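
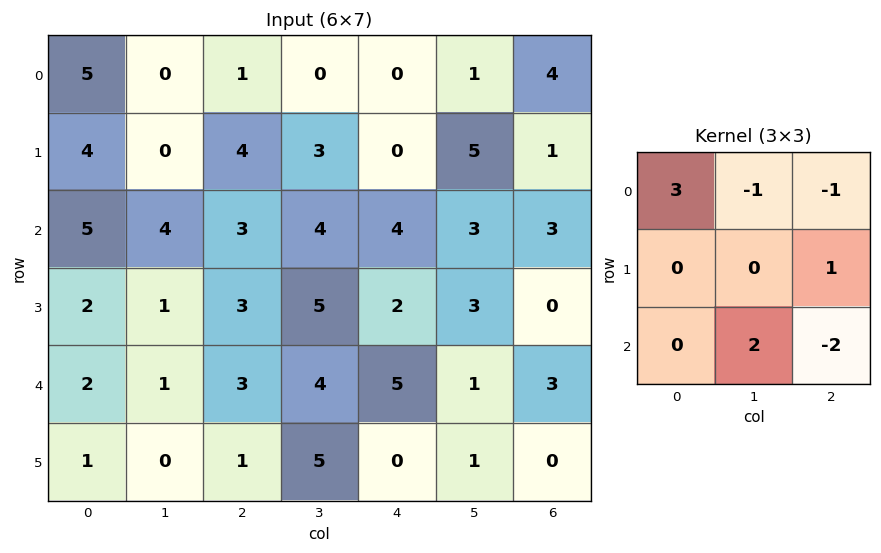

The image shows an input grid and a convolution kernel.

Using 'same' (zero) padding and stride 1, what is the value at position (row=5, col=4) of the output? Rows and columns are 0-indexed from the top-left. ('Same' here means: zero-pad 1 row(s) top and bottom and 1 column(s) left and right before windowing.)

7

The receptive field on the zero-padded input at this output position is [4 5 1 / 5 0 1 / 0 0 0]. Elementwise product with the kernel and sum: 4·3 + 5·-1 + 1·-1 + 1·1 + 0·2 + 0·-2.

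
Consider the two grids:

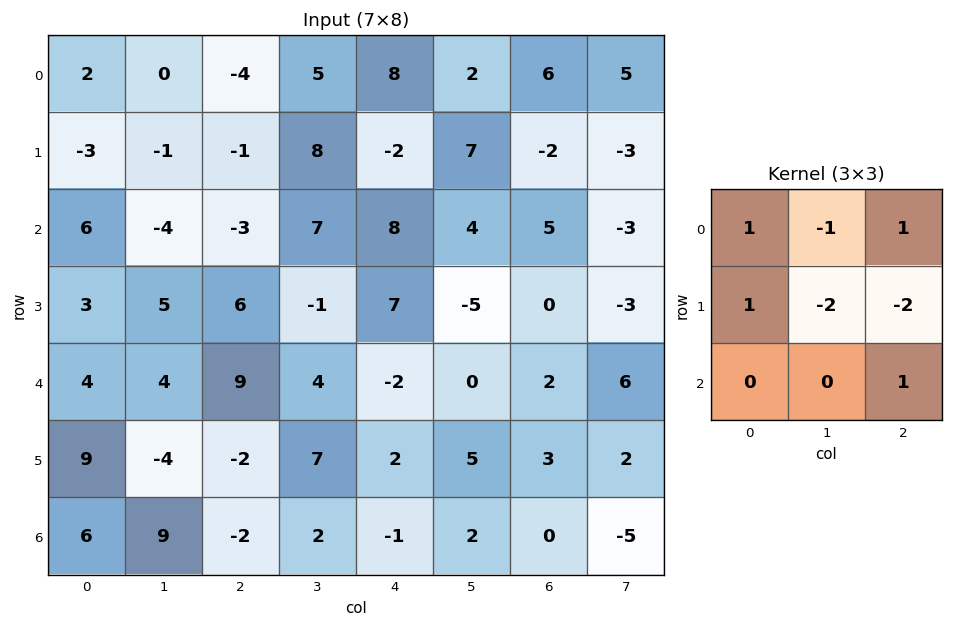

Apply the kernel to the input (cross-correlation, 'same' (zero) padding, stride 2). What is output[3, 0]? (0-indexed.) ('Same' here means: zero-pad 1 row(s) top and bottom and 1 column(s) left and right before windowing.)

The receptive field on the zero-padded input at this output position is [0 9 -4 / 0 6 9 / 0 0 0]. Elementwise product with the kernel and sum: 0·1 + 9·-1 + -4·1 + 0·1 + 6·-2 + 9·-2 + 0·1.

-43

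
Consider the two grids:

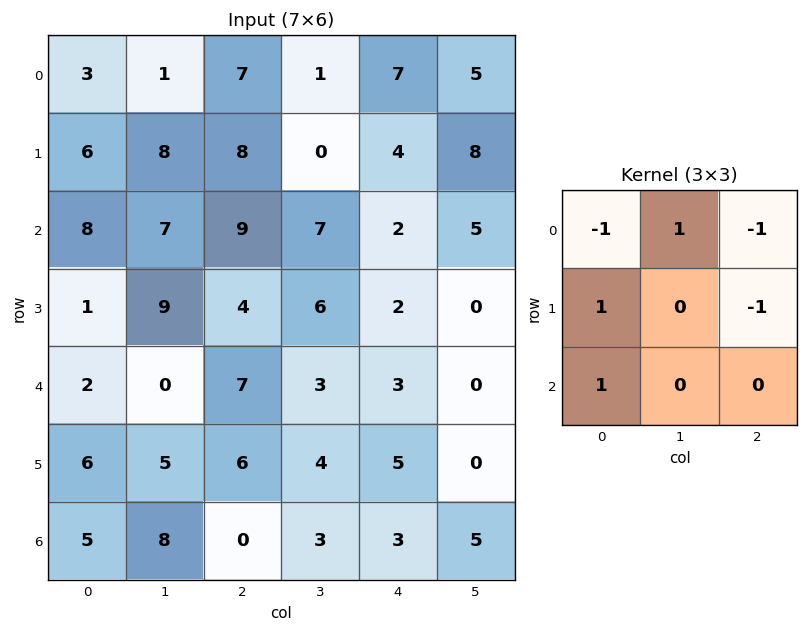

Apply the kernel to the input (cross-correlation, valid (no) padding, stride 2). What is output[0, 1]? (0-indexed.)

0

The receptive field on the input at this output position is [7 1 7 / 8 0 4 / 9 7 2]. Elementwise product with the kernel and sum: 7·-1 + 1·1 + 7·-1 + 8·1 + 4·-1 + 9·1.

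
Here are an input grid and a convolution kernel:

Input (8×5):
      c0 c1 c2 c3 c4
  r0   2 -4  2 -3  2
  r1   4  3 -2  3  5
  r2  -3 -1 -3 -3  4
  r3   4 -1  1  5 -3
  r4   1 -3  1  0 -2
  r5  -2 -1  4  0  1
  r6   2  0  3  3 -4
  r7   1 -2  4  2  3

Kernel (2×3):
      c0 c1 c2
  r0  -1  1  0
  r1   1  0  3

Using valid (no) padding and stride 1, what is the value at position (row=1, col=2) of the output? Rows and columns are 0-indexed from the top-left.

14

The receptive field on the input at this output position is [-2 3 5 / -3 -3 4]. Elementwise product with the kernel and sum: -2·-1 + 3·1 + -3·1 + 4·3.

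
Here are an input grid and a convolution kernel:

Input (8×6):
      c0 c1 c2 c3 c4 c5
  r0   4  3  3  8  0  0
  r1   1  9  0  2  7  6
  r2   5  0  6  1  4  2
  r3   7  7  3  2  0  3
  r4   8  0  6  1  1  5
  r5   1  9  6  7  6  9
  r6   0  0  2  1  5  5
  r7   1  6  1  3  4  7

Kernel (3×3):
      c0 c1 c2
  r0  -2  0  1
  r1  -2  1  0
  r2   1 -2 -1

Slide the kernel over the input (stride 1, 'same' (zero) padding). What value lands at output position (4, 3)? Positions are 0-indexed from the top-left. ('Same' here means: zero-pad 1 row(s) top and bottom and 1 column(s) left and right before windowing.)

-31

The receptive field on the zero-padded input at this output position is [3 2 0 / 6 1 1 / 6 7 6]. Elementwise product with the kernel and sum: 3·-2 + 0·1 + 6·-2 + 1·1 + 6·1 + 7·-2 + 6·-1.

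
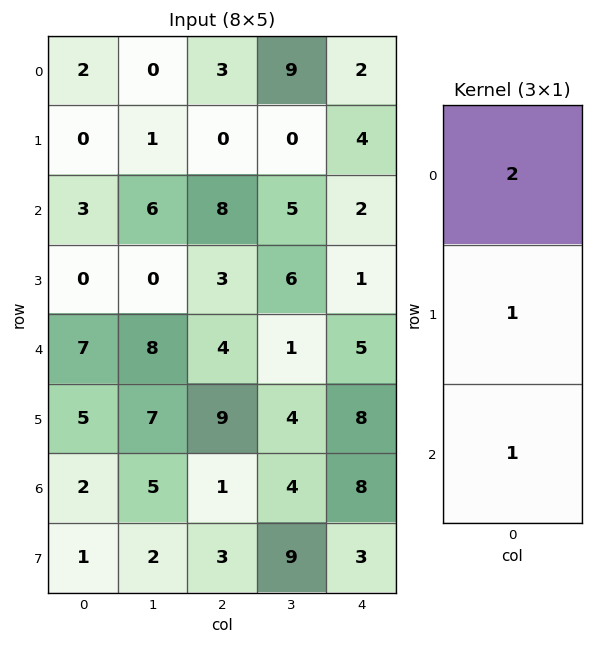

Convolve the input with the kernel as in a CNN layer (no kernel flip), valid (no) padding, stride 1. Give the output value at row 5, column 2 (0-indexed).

22

The receptive field on the input at this output position is [9 / 1 / 3]. Elementwise product with the kernel and sum: 9·2 + 1·1 + 3·1.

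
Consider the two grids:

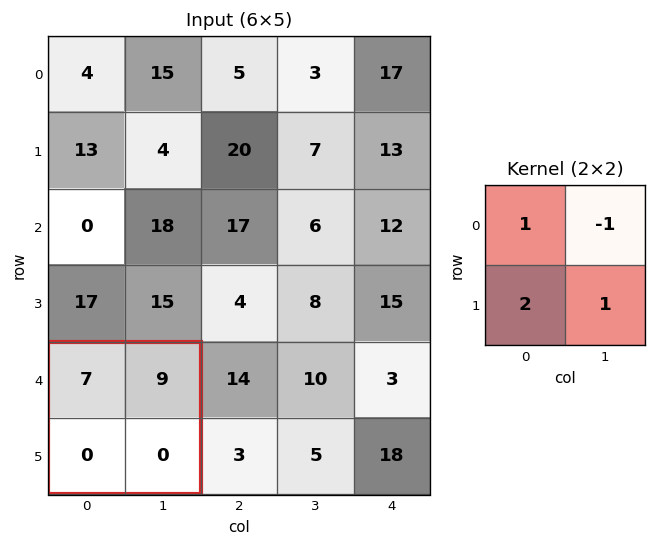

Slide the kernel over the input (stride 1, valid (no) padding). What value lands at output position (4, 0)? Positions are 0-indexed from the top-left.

The receptive field on the input at this output position is [7 9 / 0 0]. Elementwise product with the kernel and sum: 7·1 + 9·-1 + 0·2 + 0·1.

-2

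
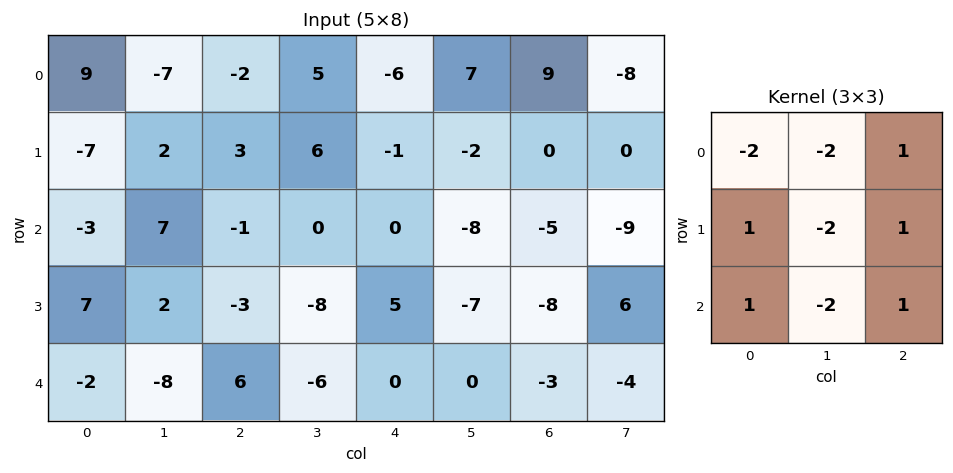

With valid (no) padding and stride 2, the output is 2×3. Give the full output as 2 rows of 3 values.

Output[0,0]: The receptive field on the input at this output position is [9 -7 -2 / -7 2 3 / -3 7 -1]. Elementwise product with the kernel and sum: 9·-2 + -7·-2 + -2·1 + -7·1 + 2·-2 + 3·1 + -3·1 + 7·-2 + -1·1.

-32 -23 21
11 38 19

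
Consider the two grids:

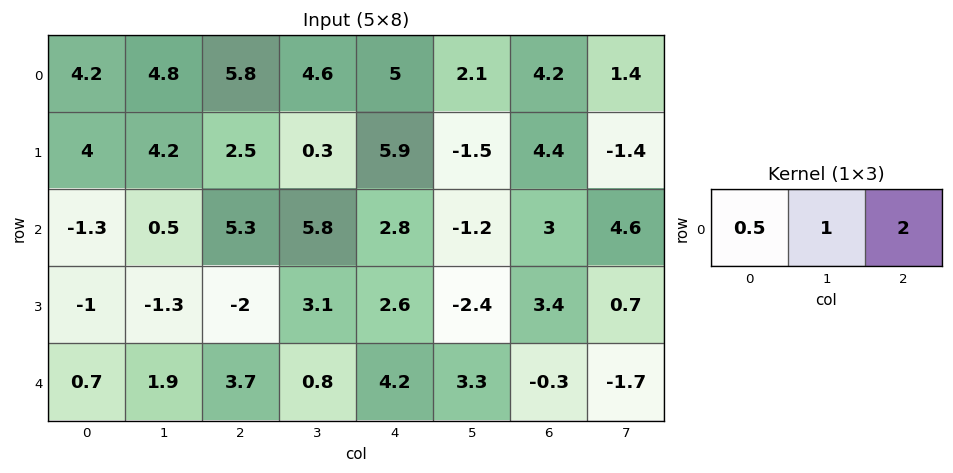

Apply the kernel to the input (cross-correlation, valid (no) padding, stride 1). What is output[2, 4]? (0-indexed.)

The receptive field on the input at this output position is [2.8 -1.2 3]. Elementwise product with the kernel and sum: 2.8·0.5 + -1.2·1 + 3·2.

6.2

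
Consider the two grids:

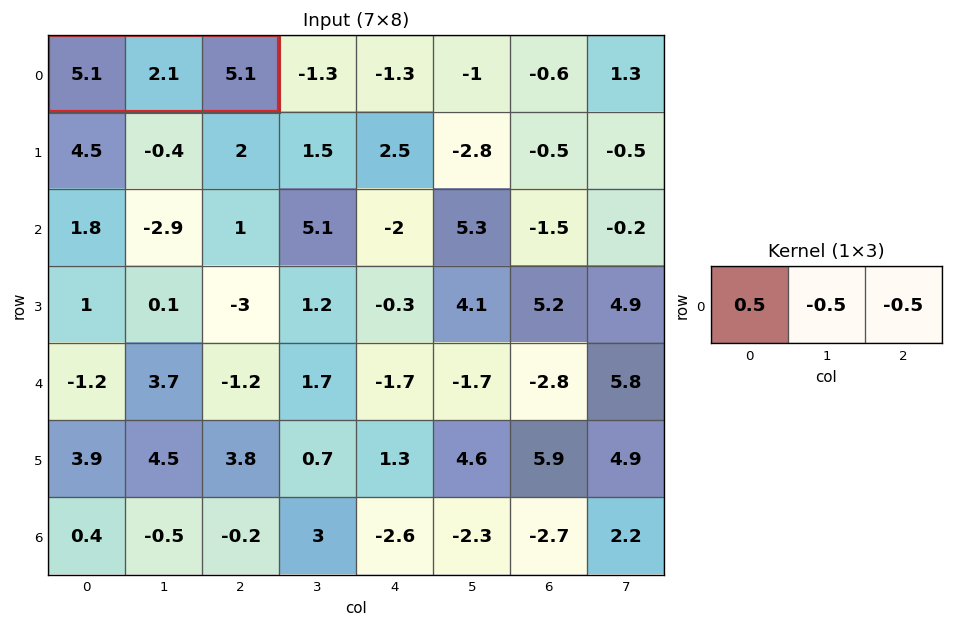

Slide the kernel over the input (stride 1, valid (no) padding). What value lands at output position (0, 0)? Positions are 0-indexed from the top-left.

-1.05

The receptive field on the input at this output position is [5.1 2.1 5.1]. Elementwise product with the kernel and sum: 5.1·0.5 + 2.1·-0.5 + 5.1·-0.5.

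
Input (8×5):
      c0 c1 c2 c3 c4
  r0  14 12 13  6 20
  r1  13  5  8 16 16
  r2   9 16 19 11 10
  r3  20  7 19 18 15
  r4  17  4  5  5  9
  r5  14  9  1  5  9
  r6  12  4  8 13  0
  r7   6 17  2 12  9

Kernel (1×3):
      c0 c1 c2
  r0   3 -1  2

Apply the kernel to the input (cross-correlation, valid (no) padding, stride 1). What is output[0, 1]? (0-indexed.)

The receptive field on the input at this output position is [12 13 6]. Elementwise product with the kernel and sum: 12·3 + 13·-1 + 6·2.

35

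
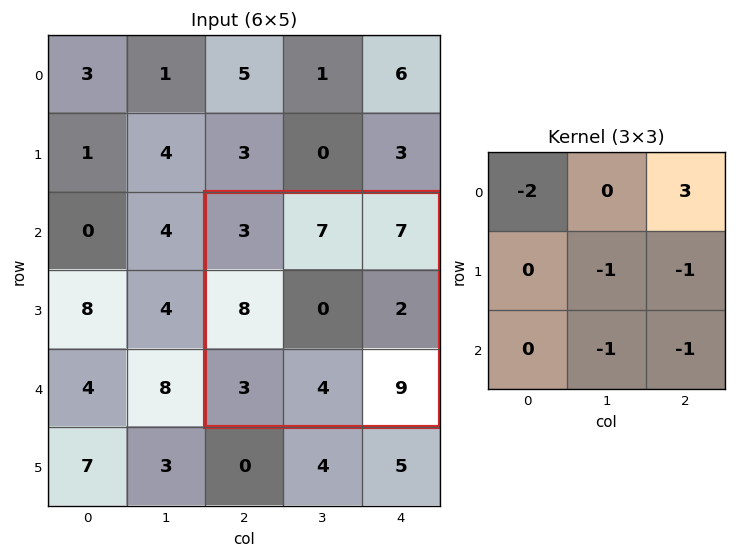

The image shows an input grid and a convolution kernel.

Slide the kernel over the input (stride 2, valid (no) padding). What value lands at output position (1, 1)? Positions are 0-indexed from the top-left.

0

The receptive field on the input at this output position is [3 7 7 / 8 0 2 / 3 4 9]. Elementwise product with the kernel and sum: 3·-2 + 7·3 + 0·-1 + 2·-1 + 4·-1 + 9·-1.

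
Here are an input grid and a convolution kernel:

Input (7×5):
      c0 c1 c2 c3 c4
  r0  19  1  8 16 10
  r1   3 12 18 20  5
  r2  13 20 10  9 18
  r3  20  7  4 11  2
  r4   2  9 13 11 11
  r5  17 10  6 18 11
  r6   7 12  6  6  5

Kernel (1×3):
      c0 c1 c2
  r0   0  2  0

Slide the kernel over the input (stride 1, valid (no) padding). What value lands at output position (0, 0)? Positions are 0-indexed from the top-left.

2

The receptive field on the input at this output position is [19 1 8]. Elementwise product with the kernel and sum: 1·2.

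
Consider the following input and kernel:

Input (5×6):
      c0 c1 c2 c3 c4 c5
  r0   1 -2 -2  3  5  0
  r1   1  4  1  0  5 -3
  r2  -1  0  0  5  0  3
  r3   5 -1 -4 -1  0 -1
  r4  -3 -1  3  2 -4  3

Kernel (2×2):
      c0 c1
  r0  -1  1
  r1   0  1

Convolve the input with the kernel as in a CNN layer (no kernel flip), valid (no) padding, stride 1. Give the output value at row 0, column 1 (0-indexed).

The receptive field on the input at this output position is [-2 -2 / 4 1]. Elementwise product with the kernel and sum: -2·-1 + -2·1 + 1·1.

1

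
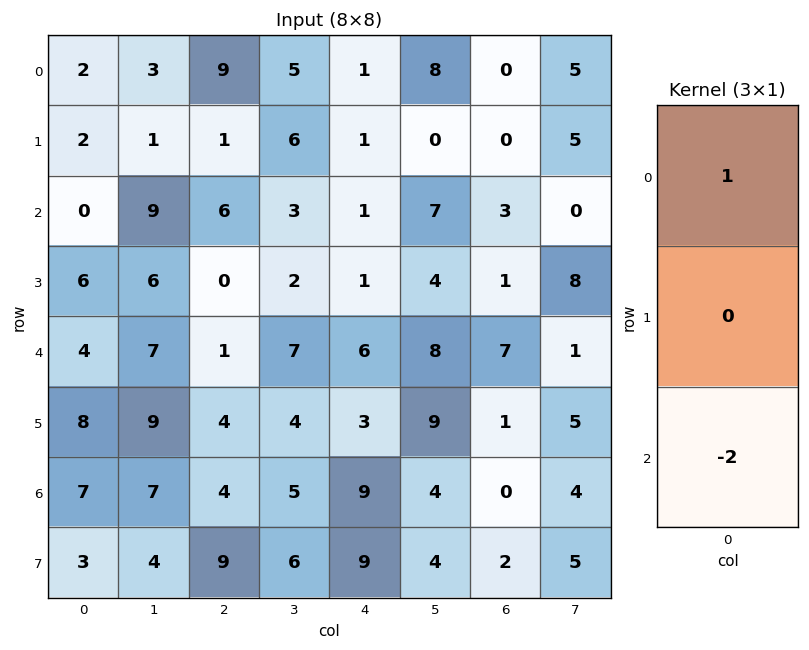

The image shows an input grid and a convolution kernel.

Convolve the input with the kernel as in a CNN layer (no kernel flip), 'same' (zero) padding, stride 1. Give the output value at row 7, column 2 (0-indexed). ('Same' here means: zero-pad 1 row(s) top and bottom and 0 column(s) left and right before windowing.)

4

The receptive field on the zero-padded input at this output position is [4 / 9 / 0]. Elementwise product with the kernel and sum: 4·1 + 0·-2.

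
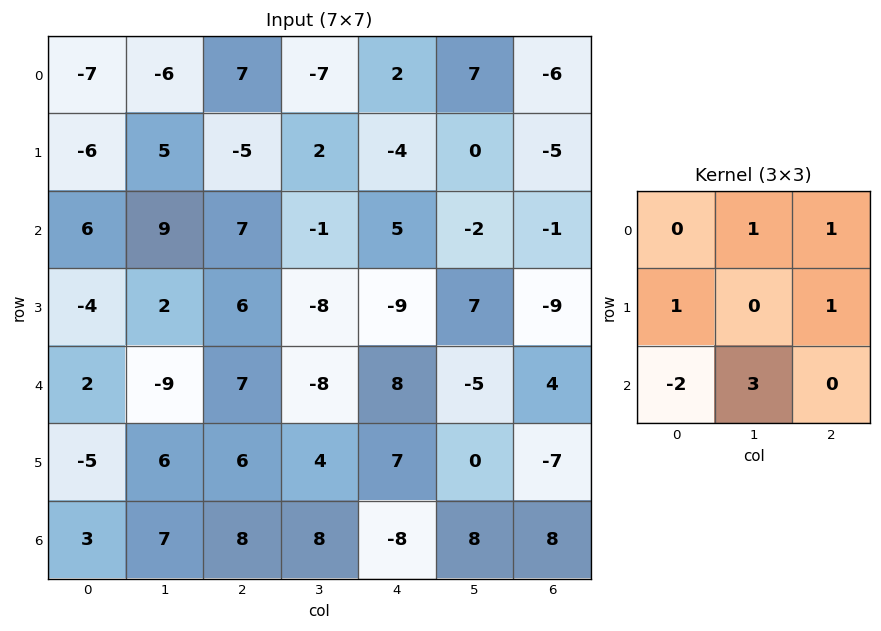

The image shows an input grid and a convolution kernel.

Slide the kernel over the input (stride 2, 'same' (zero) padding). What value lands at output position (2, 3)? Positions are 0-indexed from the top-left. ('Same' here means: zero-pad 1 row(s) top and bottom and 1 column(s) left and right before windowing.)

The receptive field on the zero-padded input at this output position is [7 -9 0 / -5 4 0 / 0 -7 0]. Elementwise product with the kernel and sum: -9·1 + 0·1 + -5·1 + 0·1 + 0·-2 + -7·3.

-35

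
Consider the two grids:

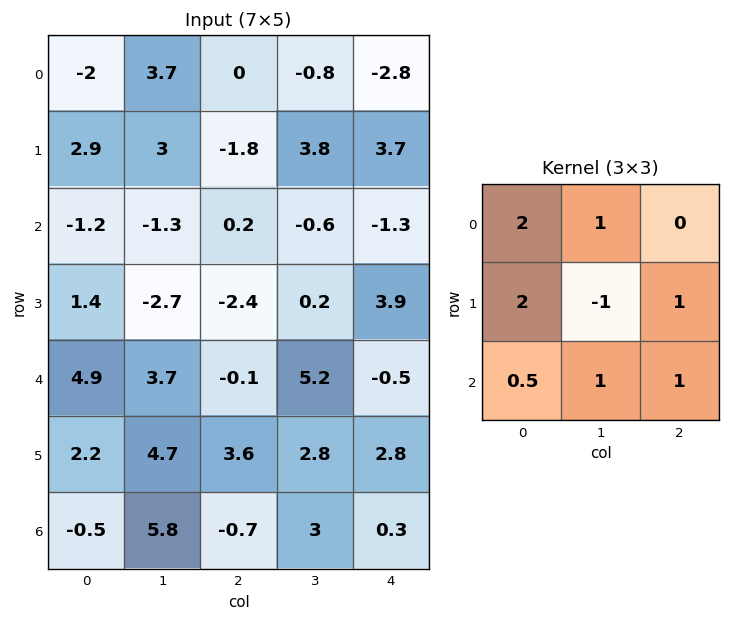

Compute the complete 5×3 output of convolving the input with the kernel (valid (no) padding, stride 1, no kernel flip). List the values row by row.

Output[0,0]: The receptive field on the input at this output position is [-2 3.7 0 / 2.9 3 -1.8 / -1.2 -1.3 0.2]. Elementwise product with the kernel and sum: -2·2 + 3.7·1 + 2.9·2 + 3·-1 + -1.8·1 + -1.2·0.5 + -1.3·1 + 0.2·1.
Output[0,1]: The receptive field on the input at this output position is [3.7 0 -0.8 / 3 -1.8 3.8 / -1.3 0.2 -0.6]. Elementwise product with the kernel and sum: 3.7·2 + 0·1 + 3·2 + -1.8·-1 + 3.8·1 + -1.3·0.5 + 0.2·1 + -0.6·1.

-1 17.95 -6.3
3.5 -2.75 2.8
5.45 1.75 3.35
15.5 13.65 -3.1
21.65 21.1 15.15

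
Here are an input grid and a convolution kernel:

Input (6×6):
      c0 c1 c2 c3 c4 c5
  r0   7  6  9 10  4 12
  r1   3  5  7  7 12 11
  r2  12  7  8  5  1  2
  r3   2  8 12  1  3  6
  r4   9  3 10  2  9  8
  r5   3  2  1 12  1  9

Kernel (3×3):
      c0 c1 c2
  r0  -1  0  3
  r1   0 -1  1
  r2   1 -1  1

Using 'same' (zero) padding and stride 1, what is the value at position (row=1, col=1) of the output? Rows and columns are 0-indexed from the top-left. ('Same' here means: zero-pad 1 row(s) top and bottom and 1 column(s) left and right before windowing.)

The receptive field on the zero-padded input at this output position is [7 6 9 / 3 5 7 / 12 7 8]. Elementwise product with the kernel and sum: 7·-1 + 9·3 + 5·-1 + 7·1 + 12·1 + 7·-1 + 8·1.

35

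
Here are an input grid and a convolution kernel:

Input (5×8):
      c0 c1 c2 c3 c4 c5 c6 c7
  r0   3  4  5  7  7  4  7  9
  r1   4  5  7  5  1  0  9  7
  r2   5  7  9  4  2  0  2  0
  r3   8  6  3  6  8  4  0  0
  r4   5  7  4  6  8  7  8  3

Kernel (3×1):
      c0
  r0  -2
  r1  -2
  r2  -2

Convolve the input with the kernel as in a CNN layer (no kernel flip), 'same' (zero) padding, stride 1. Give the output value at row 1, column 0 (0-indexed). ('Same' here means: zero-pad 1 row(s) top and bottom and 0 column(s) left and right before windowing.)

The receptive field on the zero-padded input at this output position is [3 / 4 / 5]. Elementwise product with the kernel and sum: 3·-2 + 4·-2 + 5·-2.

-24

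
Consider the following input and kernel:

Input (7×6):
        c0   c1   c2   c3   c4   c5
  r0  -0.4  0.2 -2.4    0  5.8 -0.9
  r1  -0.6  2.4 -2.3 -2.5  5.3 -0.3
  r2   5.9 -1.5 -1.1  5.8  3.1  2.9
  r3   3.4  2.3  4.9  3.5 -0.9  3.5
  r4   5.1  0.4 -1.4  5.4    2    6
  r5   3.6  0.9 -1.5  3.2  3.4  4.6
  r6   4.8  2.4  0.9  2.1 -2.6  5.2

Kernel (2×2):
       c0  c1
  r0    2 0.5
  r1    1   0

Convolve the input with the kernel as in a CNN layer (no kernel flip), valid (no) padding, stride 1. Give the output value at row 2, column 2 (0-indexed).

5.6

The receptive field on the input at this output position is [-1.1 5.8 / 4.9 3.5]. Elementwise product with the kernel and sum: -1.1·2 + 5.8·0.5 + 4.9·1.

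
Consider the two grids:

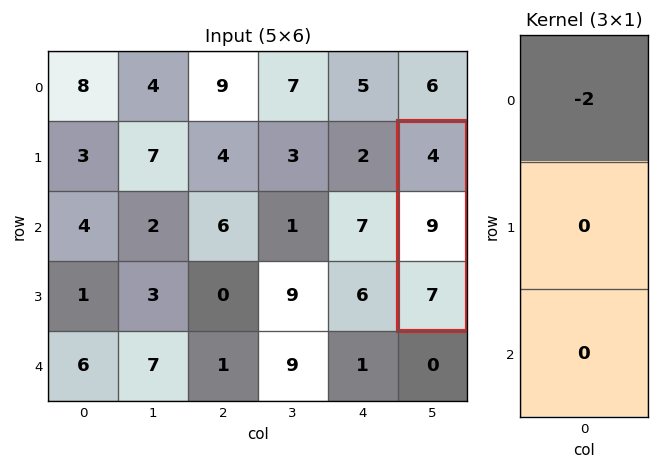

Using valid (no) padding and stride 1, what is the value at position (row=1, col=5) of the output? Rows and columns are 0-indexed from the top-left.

The receptive field on the input at this output position is [4 / 9 / 7]. Elementwise product with the kernel and sum: 4·-2.

-8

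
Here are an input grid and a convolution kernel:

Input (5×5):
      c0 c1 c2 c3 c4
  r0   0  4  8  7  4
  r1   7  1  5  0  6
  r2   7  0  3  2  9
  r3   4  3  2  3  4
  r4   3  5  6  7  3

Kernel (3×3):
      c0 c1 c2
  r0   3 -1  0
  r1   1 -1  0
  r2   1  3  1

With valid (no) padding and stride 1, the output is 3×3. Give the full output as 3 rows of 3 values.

Output[0,0]: The receptive field on the input at this output position is [0 4 8 / 7 1 5 / 7 0 3]. Elementwise product with the kernel and sum: 0·3 + 4·-1 + 7·1 + 1·-1 + 7·1 + 0·3 + 3·1.
Output[0,1]: The receptive field on the input at this output position is [4 8 7 / 1 5 0 / 0 3 2]. Elementwise product with the kernel and sum: 4·3 + 8·-1 + 1·1 + 5·-1 + 0·1 + 3·3 + 2·1.

12 11 40
42 7 31
46 28 36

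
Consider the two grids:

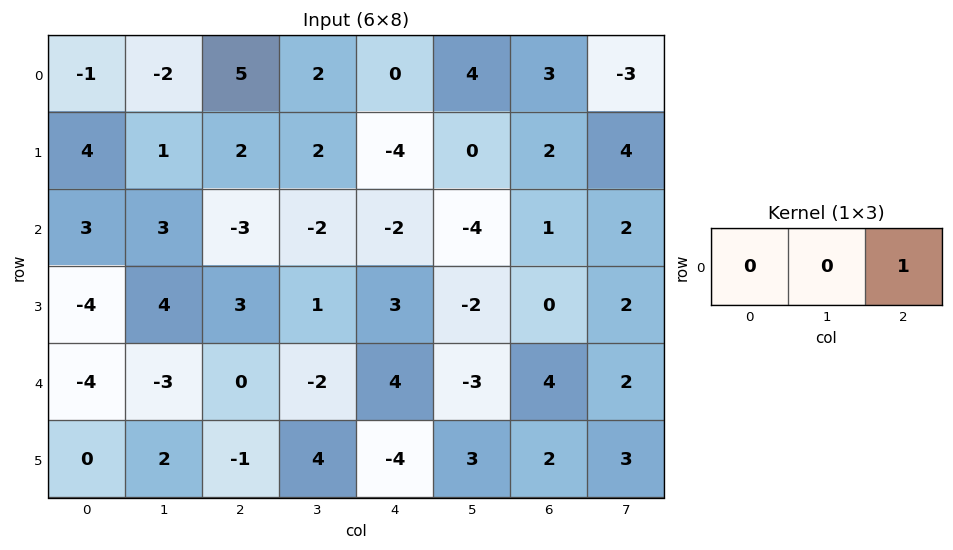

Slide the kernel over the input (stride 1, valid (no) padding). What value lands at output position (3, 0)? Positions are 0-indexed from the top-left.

The receptive field on the input at this output position is [-4 4 3]. Elementwise product with the kernel and sum: 3·1.

3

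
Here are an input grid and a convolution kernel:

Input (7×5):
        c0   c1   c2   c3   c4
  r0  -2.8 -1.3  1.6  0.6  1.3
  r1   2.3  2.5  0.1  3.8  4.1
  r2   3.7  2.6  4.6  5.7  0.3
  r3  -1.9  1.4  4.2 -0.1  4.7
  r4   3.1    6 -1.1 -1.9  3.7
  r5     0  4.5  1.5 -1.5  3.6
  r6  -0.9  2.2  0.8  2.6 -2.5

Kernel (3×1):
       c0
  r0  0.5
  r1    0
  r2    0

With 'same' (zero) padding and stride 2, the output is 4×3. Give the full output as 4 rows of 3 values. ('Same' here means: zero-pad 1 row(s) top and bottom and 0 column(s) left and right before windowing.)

Output[0,0]: The receptive field on the zero-padded input at this output position is [0 / -2.8 / 2.3]. Elementwise product with the kernel and sum: 0·0.5.

0 0 0
1.15 0.05 2.05
-0.95 2.1 2.35
0 0.75 1.8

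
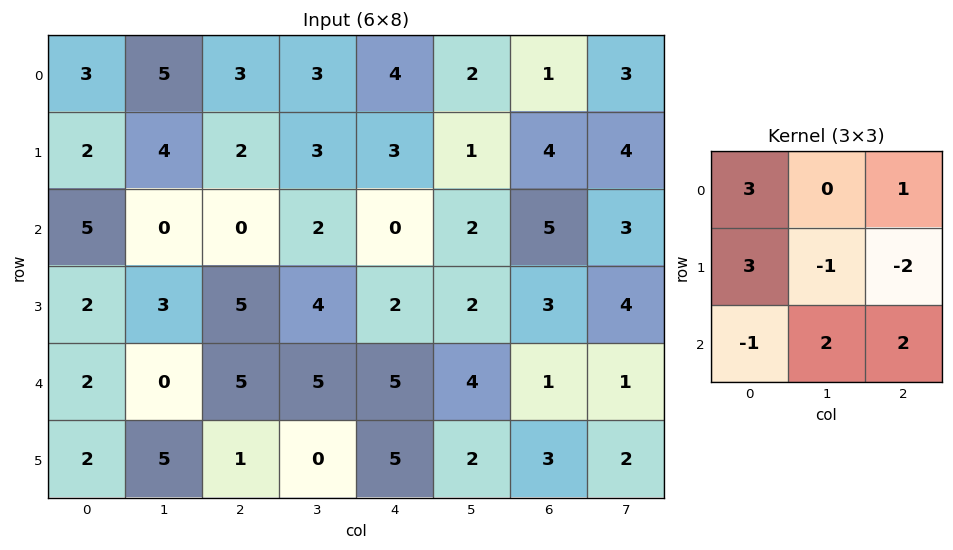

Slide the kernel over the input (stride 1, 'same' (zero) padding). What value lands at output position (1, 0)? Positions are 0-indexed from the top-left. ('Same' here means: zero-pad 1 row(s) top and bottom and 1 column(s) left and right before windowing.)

5

The receptive field on the zero-padded input at this output position is [0 3 5 / 0 2 4 / 0 5 0]. Elementwise product with the kernel and sum: 0·3 + 5·1 + 0·3 + 2·-1 + 4·-2 + 0·-1 + 5·2 + 0·2.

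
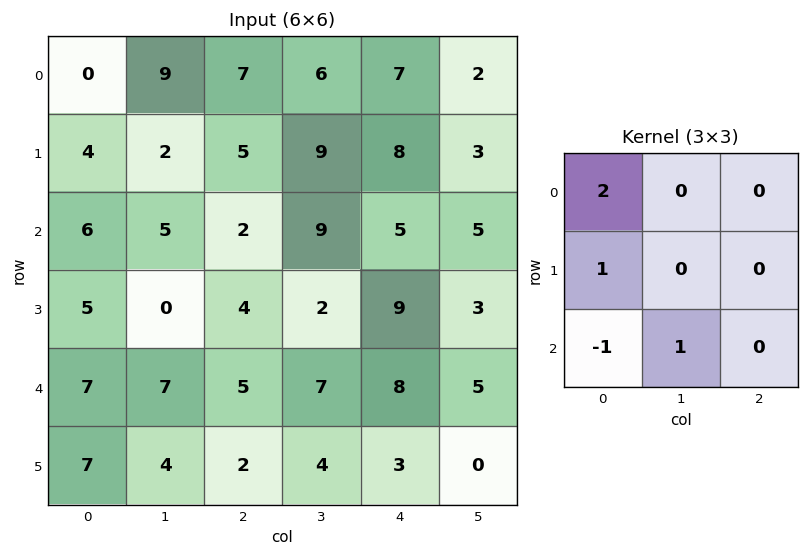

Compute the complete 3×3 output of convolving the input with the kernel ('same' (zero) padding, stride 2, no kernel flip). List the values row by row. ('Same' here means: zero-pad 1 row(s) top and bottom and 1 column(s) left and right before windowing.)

Output[0,0]: The receptive field on the zero-padded input at this output position is [0 0 0 / 0 0 9 / 0 4 2]. Elementwise product with the kernel and sum: 0·2 + 0·1 + 0·-1 + 4·1.

4 12 5
5 13 34
7 5 10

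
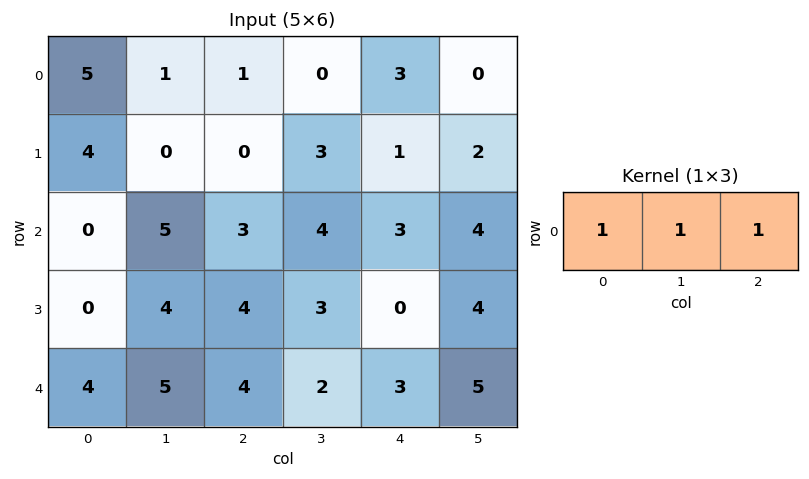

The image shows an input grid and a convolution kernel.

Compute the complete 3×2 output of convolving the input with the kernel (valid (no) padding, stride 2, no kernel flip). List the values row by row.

7 4
8 10
13 9

Output[0,0]: The receptive field on the input at this output position is [5 1 1]. Elementwise product with the kernel and sum: 5·1 + 1·1 + 1·1.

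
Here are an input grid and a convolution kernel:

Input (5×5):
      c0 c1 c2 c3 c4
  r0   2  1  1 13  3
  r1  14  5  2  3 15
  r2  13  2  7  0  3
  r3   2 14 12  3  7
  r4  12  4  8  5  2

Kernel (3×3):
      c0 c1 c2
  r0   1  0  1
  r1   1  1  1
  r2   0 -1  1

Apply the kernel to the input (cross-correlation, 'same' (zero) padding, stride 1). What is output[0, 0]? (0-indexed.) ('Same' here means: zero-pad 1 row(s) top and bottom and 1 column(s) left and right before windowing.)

-6

The receptive field on the zero-padded input at this output position is [0 0 0 / 0 2 1 / 0 14 5]. Elementwise product with the kernel and sum: 0·1 + 0·1 + 0·1 + 2·1 + 1·1 + 14·-1 + 5·1.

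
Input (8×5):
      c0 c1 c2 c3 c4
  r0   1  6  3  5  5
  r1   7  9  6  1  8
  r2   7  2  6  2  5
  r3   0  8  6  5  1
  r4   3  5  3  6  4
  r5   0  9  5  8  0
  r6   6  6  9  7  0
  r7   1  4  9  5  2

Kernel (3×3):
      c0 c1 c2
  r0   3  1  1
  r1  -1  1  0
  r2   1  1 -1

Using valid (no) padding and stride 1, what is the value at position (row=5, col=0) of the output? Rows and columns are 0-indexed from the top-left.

The receptive field on the input at this output position is [0 9 5 / 6 6 9 / 1 4 9]. Elementwise product with the kernel and sum: 0·3 + 9·1 + 5·1 + 6·-1 + 6·1 + 1·1 + 4·1 + 9·-1.

10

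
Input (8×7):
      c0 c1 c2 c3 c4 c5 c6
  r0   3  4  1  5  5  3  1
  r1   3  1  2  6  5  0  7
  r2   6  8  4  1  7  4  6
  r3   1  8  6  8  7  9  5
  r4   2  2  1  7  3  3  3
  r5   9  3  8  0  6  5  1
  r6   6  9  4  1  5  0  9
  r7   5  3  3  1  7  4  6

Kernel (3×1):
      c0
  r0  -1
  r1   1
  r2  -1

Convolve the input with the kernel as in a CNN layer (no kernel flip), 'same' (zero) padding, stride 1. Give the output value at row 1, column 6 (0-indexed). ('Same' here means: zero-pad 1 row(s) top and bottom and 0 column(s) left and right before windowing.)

0

The receptive field on the zero-padded input at this output position is [1 / 7 / 6]. Elementwise product with the kernel and sum: 1·-1 + 7·1 + 6·-1.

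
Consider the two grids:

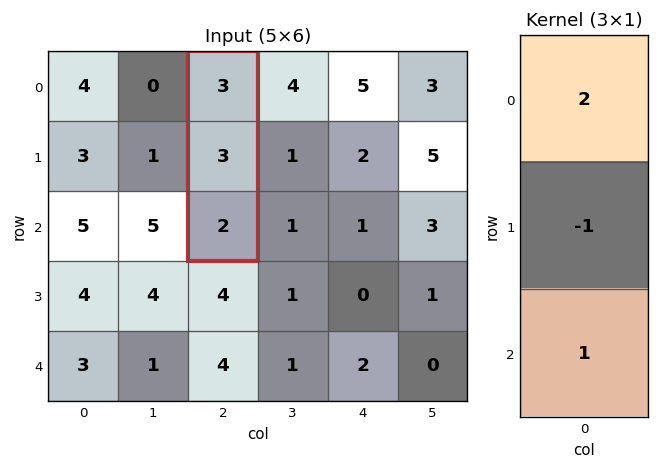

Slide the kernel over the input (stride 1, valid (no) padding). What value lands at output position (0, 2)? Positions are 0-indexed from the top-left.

The receptive field on the input at this output position is [3 / 3 / 2]. Elementwise product with the kernel and sum: 3·2 + 3·-1 + 2·1.

5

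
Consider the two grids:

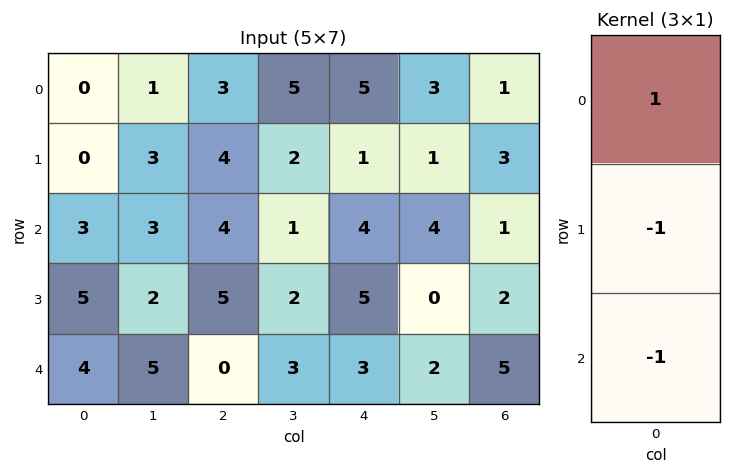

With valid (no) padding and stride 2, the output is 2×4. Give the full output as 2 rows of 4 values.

-3 -5 0 -3
-6 -1 -4 -6

Output[0,0]: The receptive field on the input at this output position is [0 / 0 / 3]. Elementwise product with the kernel and sum: 0·1 + 0·-1 + 3·-1.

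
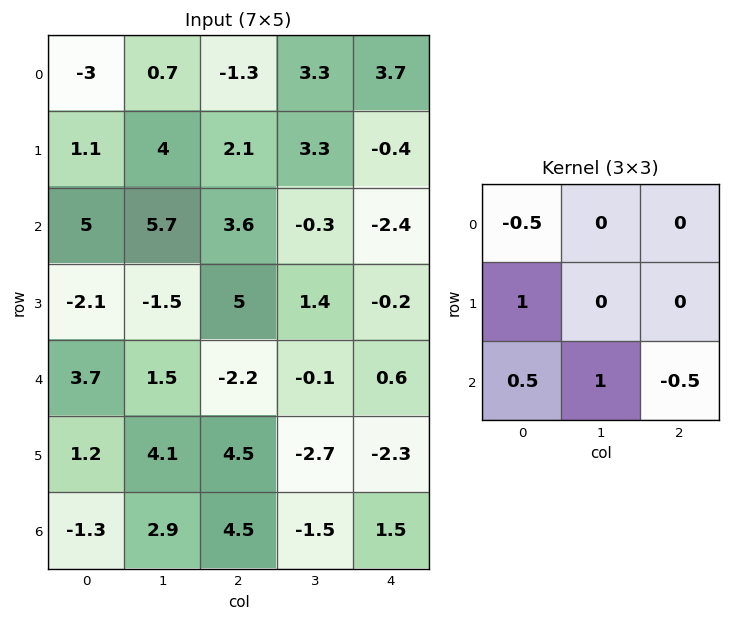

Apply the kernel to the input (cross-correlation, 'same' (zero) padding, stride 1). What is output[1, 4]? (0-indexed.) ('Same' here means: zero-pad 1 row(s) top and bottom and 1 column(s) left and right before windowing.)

-0.9

The receptive field on the zero-padded input at this output position is [3.3 3.7 0 / 3.3 -0.4 0 / -0.3 -2.4 0]. Elementwise product with the kernel and sum: 3.3·-0.5 + 3.3·1 + -0.3·0.5 + -2.4·1 + 0·-0.5.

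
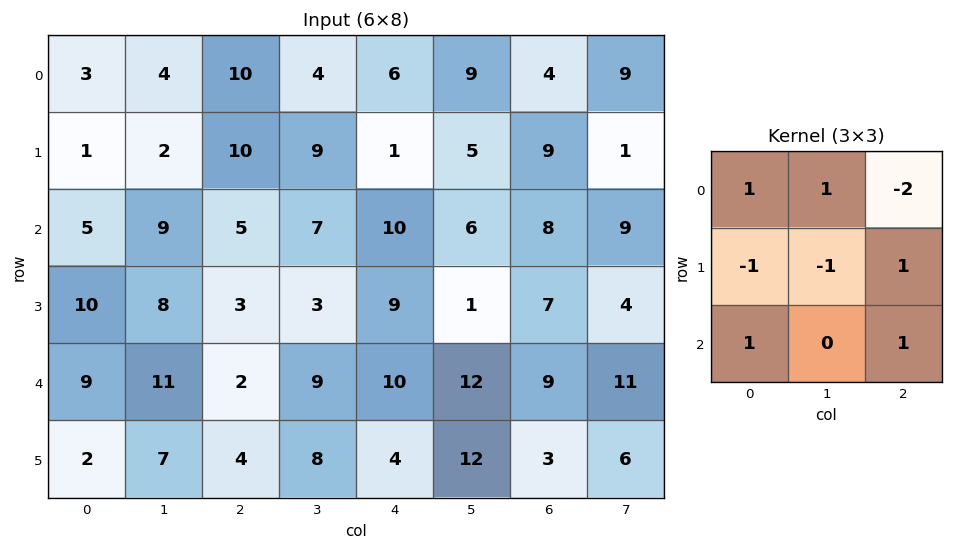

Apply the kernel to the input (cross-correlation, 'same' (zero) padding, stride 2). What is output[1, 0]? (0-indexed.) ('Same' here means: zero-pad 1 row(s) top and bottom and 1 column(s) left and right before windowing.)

9

The receptive field on the zero-padded input at this output position is [0 1 2 / 0 5 9 / 0 10 8]. Elementwise product with the kernel and sum: 0·1 + 1·1 + 2·-2 + 0·-1 + 5·-1 + 9·1 + 0·1 + 8·1.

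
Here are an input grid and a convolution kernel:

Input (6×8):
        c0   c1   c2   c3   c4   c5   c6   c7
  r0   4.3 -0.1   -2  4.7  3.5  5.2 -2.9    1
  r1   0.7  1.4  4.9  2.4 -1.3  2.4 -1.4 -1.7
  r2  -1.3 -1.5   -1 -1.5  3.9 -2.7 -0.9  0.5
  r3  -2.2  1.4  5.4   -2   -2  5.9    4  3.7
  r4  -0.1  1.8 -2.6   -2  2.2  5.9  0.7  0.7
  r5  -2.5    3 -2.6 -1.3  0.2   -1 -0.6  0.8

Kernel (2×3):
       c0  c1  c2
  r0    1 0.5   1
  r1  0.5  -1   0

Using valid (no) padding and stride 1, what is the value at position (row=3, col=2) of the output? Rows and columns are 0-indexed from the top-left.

The receptive field on the input at this output position is [5.4 -2 -2 / -2.6 -2 2.2]. Elementwise product with the kernel and sum: 5.4·1 + -2·0.5 + -2·1 + -2.6·0.5 + -2·-1.

3.1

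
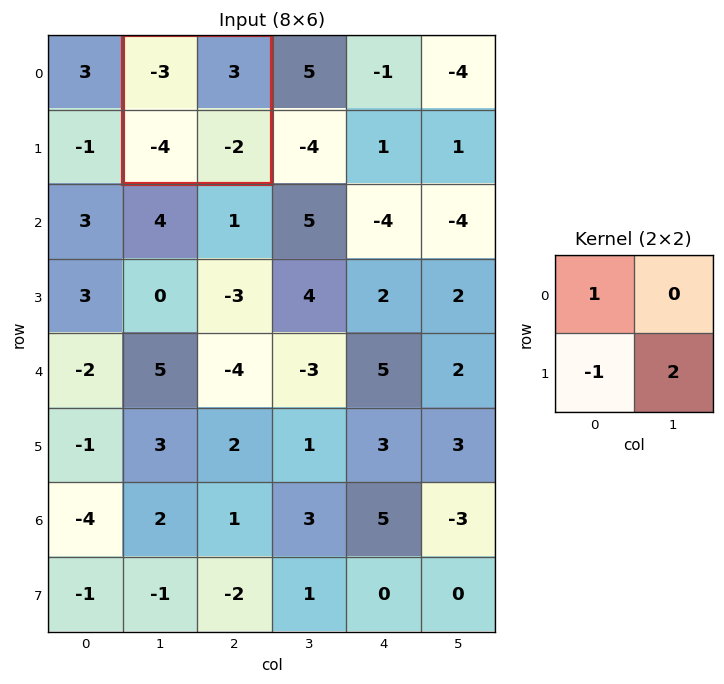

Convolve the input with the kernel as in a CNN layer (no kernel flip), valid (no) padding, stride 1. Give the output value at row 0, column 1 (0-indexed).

The receptive field on the input at this output position is [-3 3 / -4 -2]. Elementwise product with the kernel and sum: -3·1 + -4·-1 + -2·2.

-3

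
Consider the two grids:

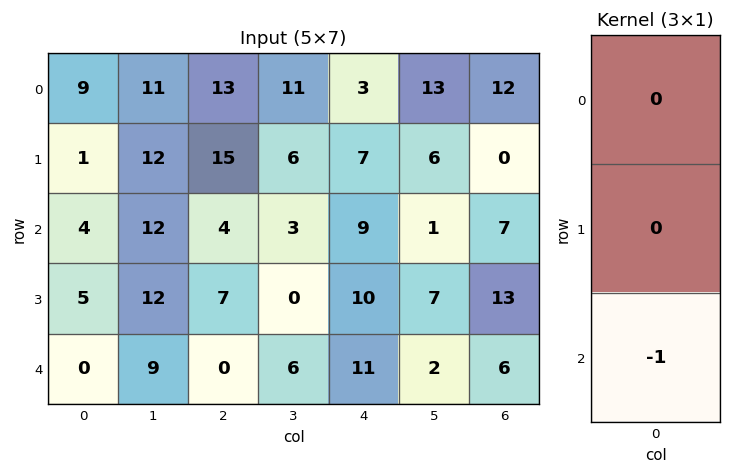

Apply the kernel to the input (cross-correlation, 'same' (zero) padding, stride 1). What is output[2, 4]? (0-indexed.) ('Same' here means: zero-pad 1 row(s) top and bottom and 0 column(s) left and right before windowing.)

The receptive field on the zero-padded input at this output position is [7 / 9 / 10]. Elementwise product with the kernel and sum: 10·-1.

-10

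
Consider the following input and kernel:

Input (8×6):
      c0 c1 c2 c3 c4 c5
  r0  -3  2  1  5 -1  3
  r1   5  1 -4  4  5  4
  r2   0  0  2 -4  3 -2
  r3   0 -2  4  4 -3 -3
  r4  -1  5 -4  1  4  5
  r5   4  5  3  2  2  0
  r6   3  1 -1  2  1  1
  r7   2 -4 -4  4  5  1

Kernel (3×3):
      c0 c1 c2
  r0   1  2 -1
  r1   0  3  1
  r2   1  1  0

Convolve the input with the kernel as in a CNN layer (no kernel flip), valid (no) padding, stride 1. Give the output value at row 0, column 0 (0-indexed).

-1

The receptive field on the input at this output position is [-3 2 1 / 5 1 -4 / 0 0 2]. Elementwise product with the kernel and sum: -3·1 + 2·2 + 1·-1 + 1·3 + -4·1 + 0·1 + 0·1.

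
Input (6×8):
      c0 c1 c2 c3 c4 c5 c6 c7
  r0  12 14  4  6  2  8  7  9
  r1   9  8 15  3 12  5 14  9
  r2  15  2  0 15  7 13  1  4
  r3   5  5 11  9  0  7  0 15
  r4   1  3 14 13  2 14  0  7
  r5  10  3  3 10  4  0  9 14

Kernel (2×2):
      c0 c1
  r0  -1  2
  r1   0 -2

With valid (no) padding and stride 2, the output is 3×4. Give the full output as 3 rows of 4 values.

0 2 4 -7
-21 12 5 -23
-1 -8 26 -14

Output[0,0]: The receptive field on the input at this output position is [12 14 / 9 8]. Elementwise product with the kernel and sum: 12·-1 + 14·2 + 8·-2.
Output[0,1]: The receptive field on the input at this output position is [4 6 / 15 3]. Elementwise product with the kernel and sum: 4·-1 + 6·2 + 3·-2.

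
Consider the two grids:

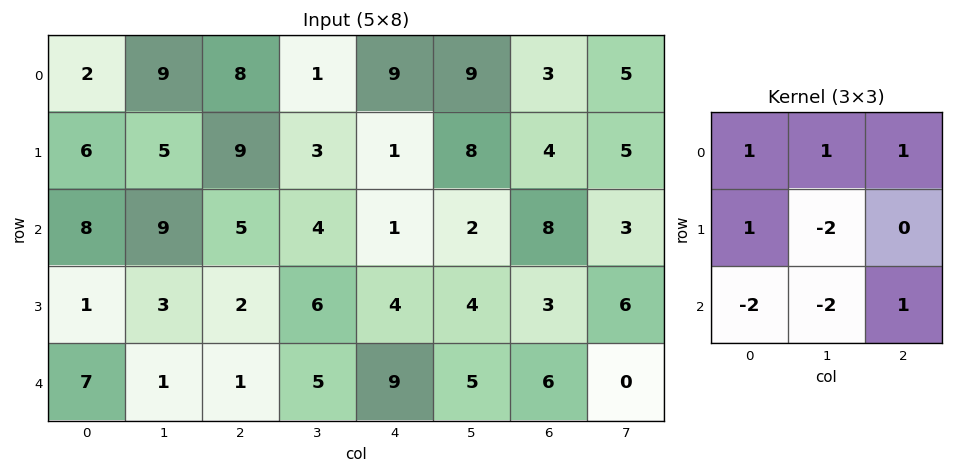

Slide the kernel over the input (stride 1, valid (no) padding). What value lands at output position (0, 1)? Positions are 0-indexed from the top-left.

-19

The receptive field on the input at this output position is [9 8 1 / 5 9 3 / 9 5 4]. Elementwise product with the kernel and sum: 9·1 + 8·1 + 1·1 + 5·1 + 9·-2 + 9·-2 + 5·-2 + 4·1.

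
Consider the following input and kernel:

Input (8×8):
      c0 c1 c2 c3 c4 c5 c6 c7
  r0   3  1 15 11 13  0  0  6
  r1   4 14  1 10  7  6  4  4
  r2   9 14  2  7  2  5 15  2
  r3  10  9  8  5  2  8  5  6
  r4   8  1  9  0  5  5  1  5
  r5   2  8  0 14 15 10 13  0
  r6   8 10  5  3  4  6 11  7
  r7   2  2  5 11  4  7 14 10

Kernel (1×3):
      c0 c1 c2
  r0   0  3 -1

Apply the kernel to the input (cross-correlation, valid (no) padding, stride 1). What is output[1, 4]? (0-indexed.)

The receptive field on the input at this output position is [7 6 4]. Elementwise product with the kernel and sum: 6·3 + 4·-1.

14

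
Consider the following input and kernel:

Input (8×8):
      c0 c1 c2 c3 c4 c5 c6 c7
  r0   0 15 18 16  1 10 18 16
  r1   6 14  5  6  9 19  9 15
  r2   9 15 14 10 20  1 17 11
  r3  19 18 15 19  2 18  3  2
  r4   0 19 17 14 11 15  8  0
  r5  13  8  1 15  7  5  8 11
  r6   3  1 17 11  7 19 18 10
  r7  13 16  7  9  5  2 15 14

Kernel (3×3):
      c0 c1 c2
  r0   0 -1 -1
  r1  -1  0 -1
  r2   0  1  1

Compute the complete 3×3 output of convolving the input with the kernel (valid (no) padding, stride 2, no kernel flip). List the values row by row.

-15 -1 -28
-27 -22 0
-32 -15 -1

Output[0,0]: The receptive field on the input at this output position is [0 15 18 / 6 14 5 / 9 15 14]. Elementwise product with the kernel and sum: 15·-1 + 18·-1 + 6·-1 + 5·-1 + 15·1 + 14·1.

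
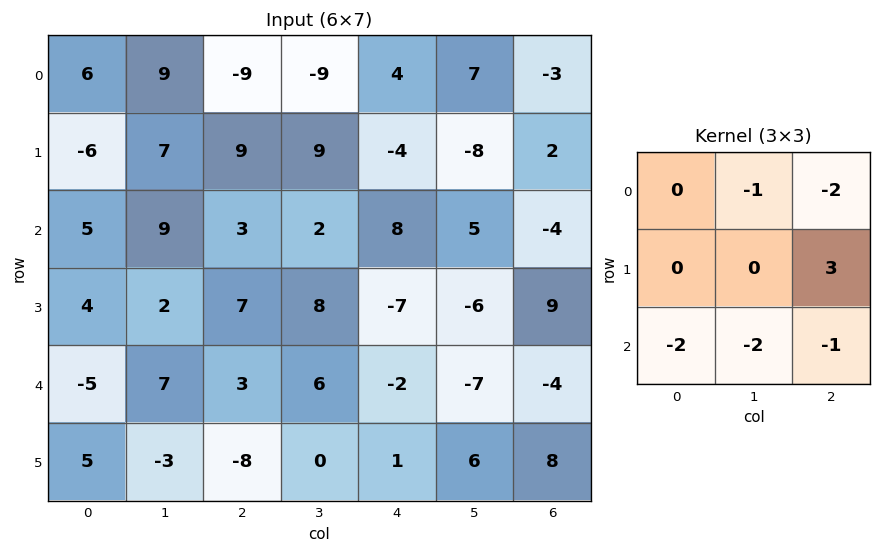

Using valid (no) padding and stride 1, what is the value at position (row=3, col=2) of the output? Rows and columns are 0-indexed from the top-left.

The receptive field on the input at this output position is [7 8 -7 / 3 6 -2 / -8 0 1]. Elementwise product with the kernel and sum: 8·-1 + -7·-2 + -2·3 + -8·-2 + 0·-2 + 1·-1.

15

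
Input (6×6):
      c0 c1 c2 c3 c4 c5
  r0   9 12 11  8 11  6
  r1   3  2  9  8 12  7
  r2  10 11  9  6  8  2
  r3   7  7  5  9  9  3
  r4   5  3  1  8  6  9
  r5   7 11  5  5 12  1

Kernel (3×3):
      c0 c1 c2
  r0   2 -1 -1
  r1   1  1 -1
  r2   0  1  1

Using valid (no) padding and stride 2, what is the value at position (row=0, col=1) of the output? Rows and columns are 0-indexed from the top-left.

22

The receptive field on the input at this output position is [11 8 11 / 9 8 12 / 9 6 8]. Elementwise product with the kernel and sum: 11·2 + 8·-1 + 11·-1 + 9·1 + 8·1 + 12·-1 + 6·1 + 8·1.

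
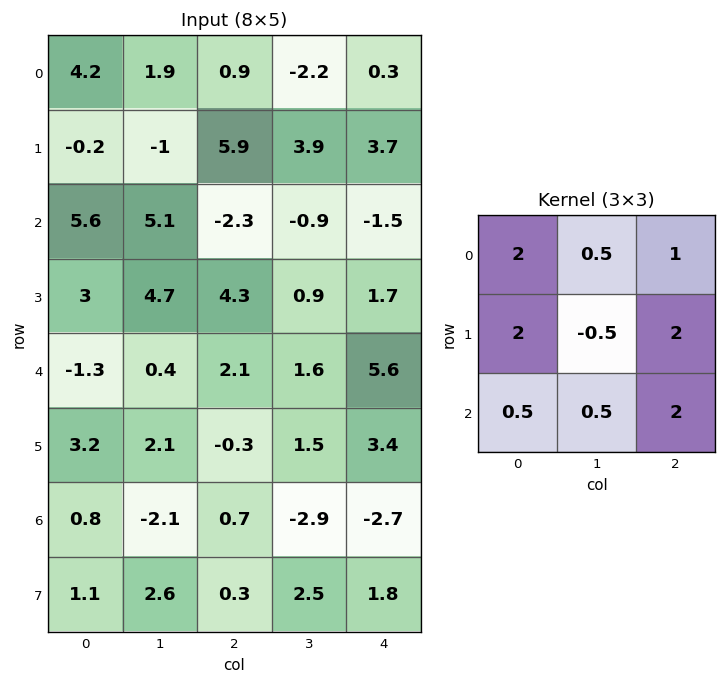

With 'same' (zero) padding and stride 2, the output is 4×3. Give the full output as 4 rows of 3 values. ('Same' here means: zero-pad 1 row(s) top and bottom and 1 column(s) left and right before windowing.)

-0.4 9.2 -0.75
17.2 20.7 9.9
13.45 19.3 5.5
4.85 1.65 2.4

Output[0,0]: The receptive field on the zero-padded input at this output position is [0 0 0 / 0 4.2 1.9 / 0 -0.2 -1]. Elementwise product with the kernel and sum: 0·2 + 0·0.5 + 0·1 + 0·2 + 4.2·-0.5 + 1.9·2 + 0·0.5 + -0.2·0.5 + -1·2.
Output[0,1]: The receptive field on the zero-padded input at this output position is [0 0 0 / 1.9 0.9 -2.2 / -1 5.9 3.9]. Elementwise product with the kernel and sum: 0·2 + 0·0.5 + 0·1 + 1.9·2 + 0.9·-0.5 + -2.2·2 + -1·0.5 + 5.9·0.5 + 3.9·2.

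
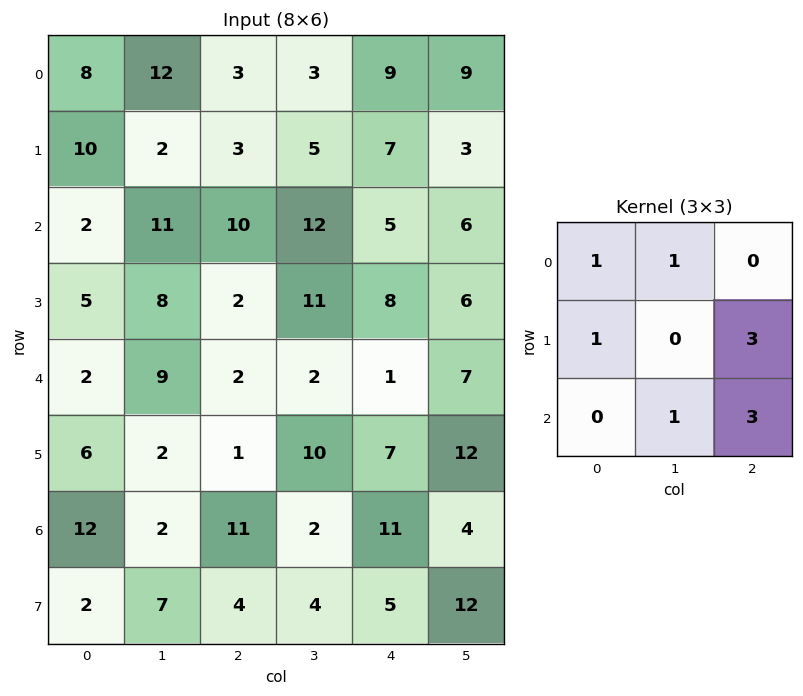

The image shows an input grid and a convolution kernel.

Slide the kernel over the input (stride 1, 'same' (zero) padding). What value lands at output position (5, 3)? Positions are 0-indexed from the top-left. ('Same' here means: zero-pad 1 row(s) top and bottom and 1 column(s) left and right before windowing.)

61

The receptive field on the zero-padded input at this output position is [2 2 1 / 1 10 7 / 11 2 11]. Elementwise product with the kernel and sum: 2·1 + 2·1 + 1·1 + 7·3 + 2·1 + 11·3.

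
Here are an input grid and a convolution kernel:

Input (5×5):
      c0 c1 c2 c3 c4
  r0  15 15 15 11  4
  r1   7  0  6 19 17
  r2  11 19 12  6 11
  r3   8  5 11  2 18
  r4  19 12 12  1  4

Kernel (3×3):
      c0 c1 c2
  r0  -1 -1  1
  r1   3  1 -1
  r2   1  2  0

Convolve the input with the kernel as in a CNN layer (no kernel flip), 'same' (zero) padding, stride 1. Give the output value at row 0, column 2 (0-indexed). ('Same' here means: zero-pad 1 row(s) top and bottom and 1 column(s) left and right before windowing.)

The receptive field on the zero-padded input at this output position is [0 0 0 / 15 15 11 / 0 6 19]. Elementwise product with the kernel and sum: 0·-1 + 0·-1 + 0·1 + 15·3 + 15·1 + 11·-1 + 0·1 + 6·2.

61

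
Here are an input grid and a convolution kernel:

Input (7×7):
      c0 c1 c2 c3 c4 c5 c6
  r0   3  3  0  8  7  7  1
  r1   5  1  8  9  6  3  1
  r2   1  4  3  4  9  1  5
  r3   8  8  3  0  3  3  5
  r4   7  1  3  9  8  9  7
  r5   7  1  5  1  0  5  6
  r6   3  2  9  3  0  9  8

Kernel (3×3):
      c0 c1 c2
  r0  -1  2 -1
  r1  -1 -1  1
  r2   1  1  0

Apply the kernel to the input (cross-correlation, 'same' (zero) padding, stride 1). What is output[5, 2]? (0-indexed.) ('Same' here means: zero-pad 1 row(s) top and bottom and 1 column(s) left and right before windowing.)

The receptive field on the zero-padded input at this output position is [1 3 9 / 1 5 1 / 2 9 3]. Elementwise product with the kernel and sum: 1·-1 + 3·2 + 9·-1 + 1·-1 + 5·-1 + 1·1 + 2·1 + 9·1.

2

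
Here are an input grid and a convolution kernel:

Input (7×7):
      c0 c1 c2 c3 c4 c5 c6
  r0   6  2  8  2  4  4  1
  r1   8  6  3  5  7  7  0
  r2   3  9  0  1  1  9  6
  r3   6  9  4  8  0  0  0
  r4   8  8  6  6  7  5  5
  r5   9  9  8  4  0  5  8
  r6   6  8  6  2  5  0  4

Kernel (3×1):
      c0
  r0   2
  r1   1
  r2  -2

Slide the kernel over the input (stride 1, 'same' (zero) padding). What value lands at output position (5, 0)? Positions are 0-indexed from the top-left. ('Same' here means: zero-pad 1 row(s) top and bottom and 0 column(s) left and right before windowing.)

13

The receptive field on the zero-padded input at this output position is [8 / 9 / 6]. Elementwise product with the kernel and sum: 8·2 + 9·1 + 6·-2.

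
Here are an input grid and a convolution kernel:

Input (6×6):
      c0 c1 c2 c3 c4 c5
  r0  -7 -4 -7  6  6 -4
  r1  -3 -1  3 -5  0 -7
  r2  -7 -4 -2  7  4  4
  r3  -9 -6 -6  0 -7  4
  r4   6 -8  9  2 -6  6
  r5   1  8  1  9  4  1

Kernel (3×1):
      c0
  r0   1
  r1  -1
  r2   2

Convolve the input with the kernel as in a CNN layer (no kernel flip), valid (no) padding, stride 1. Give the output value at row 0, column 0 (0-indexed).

-18

The receptive field on the input at this output position is [-7 / -3 / -7]. Elementwise product with the kernel and sum: -7·1 + -3·-1 + -7·2.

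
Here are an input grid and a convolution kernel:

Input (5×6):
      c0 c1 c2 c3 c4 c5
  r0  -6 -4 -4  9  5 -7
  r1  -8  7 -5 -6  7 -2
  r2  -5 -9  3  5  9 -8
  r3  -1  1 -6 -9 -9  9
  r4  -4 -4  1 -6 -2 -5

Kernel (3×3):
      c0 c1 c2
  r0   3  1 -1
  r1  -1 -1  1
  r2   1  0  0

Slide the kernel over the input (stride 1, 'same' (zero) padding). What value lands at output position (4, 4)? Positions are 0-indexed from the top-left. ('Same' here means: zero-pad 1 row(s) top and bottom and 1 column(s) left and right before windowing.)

-42

The receptive field on the zero-padded input at this output position is [-9 -9 9 / -6 -2 -5 / 0 0 0]. Elementwise product with the kernel and sum: -9·3 + -9·1 + 9·-1 + -6·-1 + -2·-1 + -5·1 + 0·1.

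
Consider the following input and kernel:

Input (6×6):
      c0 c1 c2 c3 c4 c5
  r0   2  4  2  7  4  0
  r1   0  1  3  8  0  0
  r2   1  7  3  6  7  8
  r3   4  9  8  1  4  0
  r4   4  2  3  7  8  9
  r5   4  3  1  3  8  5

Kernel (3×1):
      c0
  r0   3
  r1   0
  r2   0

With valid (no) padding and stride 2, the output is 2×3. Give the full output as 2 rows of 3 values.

Output[0,0]: The receptive field on the input at this output position is [2 / 0 / 1]. Elementwise product with the kernel and sum: 2·3.
Output[0,1]: The receptive field on the input at this output position is [2 / 3 / 3]. Elementwise product with the kernel and sum: 2·3.

6 6 12
3 9 21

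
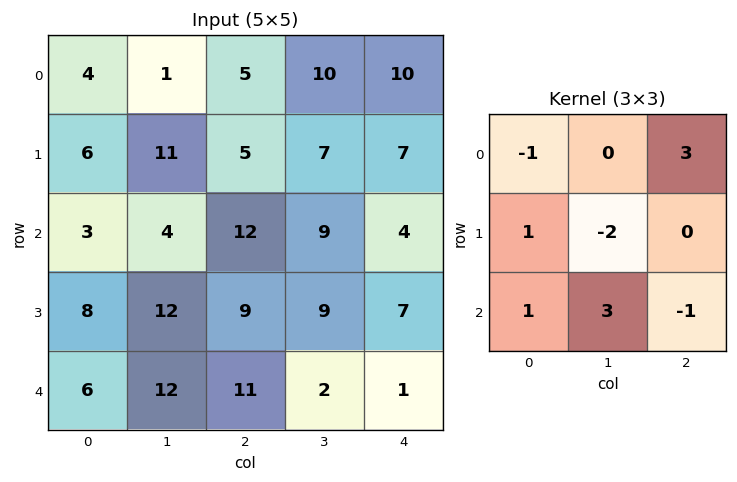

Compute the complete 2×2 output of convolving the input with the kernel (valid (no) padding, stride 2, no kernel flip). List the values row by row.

Output[0,0]: The receptive field on the input at this output position is [4 1 5 / 6 11 5 / 3 4 12]. Elementwise product with the kernel and sum: 4·-1 + 5·3 + 6·1 + 11·-2 + 3·1 + 4·3 + 12·-1.
Output[0,1]: The receptive field on the input at this output position is [5 10 10 / 5 7 7 / 12 9 4]. Elementwise product with the kernel and sum: 5·-1 + 10·3 + 5·1 + 7·-2 + 12·1 + 9·3 + 4·-1.

-2 51
48 7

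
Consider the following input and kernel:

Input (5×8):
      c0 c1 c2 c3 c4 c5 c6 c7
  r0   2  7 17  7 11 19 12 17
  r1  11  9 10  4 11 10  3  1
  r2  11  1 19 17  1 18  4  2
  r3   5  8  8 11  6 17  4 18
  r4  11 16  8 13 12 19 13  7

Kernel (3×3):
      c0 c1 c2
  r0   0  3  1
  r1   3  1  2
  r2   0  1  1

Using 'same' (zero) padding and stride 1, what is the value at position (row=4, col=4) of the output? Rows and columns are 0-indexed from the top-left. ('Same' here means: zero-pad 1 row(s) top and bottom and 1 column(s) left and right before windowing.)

124

The receptive field on the zero-padded input at this output position is [11 6 17 / 13 12 19 / 0 0 0]. Elementwise product with the kernel and sum: 6·3 + 17·1 + 13·3 + 12·1 + 19·2 + 0·1 + 0·1.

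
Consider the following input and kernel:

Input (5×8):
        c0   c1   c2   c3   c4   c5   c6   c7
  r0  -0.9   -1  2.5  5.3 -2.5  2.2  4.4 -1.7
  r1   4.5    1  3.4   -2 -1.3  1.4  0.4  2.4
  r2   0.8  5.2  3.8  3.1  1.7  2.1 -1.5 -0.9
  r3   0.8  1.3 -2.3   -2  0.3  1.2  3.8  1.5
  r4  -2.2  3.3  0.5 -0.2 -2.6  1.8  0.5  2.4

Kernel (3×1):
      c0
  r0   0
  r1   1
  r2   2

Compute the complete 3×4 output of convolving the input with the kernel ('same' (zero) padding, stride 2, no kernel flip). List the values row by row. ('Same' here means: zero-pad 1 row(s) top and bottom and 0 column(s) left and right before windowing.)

Output[0,0]: The receptive field on the zero-padded input at this output position is [0 / -0.9 / 4.5]. Elementwise product with the kernel and sum: -0.9·1 + 4.5·2.
Output[0,1]: The receptive field on the zero-padded input at this output position is [0 / 2.5 / 3.4]. Elementwise product with the kernel and sum: 2.5·1 + 3.4·2.

8.1 9.3 -5.1 5.2
2.4 -0.8 2.3 6.1
-2.2 0.5 -2.6 0.5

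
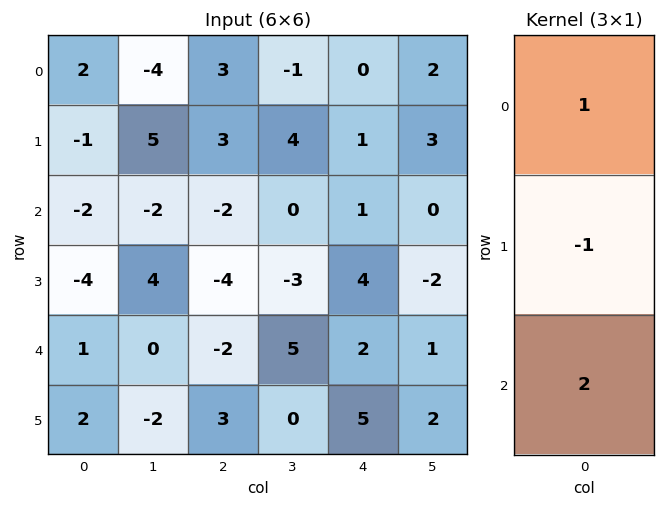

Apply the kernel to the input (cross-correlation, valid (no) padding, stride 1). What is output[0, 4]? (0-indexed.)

1

The receptive field on the input at this output position is [0 / 1 / 1]. Elementwise product with the kernel and sum: 0·1 + 1·-1 + 1·2.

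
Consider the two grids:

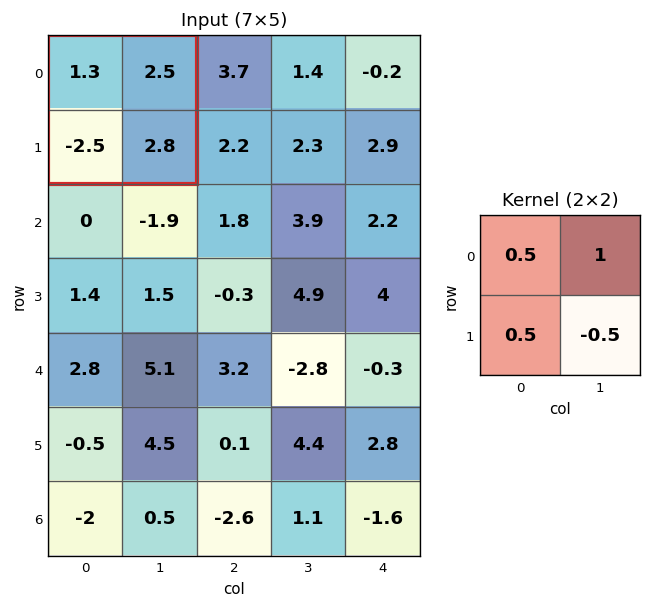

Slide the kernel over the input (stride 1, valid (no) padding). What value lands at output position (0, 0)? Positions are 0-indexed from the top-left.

0.5

The receptive field on the input at this output position is [1.3 2.5 / -2.5 2.8]. Elementwise product with the kernel and sum: 1.3·0.5 + 2.5·1 + -2.5·0.5 + 2.8·-0.5.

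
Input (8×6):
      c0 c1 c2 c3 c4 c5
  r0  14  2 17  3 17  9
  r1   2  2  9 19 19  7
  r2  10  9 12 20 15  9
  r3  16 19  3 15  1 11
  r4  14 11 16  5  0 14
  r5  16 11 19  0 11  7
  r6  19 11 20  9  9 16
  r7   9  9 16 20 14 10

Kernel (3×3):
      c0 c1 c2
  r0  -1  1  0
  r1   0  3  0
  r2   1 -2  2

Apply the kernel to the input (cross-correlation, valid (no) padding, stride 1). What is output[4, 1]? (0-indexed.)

51

The receptive field on the input at this output position is [11 16 5 / 11 19 0 / 11 20 9]. Elementwise product with the kernel and sum: 11·-1 + 16·1 + 19·3 + 11·1 + 20·-2 + 9·2.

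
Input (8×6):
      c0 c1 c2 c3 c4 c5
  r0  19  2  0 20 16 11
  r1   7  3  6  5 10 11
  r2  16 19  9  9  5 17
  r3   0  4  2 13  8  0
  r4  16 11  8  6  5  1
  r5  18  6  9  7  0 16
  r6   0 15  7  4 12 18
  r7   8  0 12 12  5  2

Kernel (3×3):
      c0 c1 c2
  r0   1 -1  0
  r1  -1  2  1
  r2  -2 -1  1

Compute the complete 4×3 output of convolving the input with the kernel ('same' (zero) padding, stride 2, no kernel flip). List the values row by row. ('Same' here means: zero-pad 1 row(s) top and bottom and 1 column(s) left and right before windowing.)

36 11 14
48 8 -21
31 -1 12
-11 0 18

Output[0,0]: The receptive field on the zero-padded input at this output position is [0 0 0 / 0 19 2 / 0 7 3]. Elementwise product with the kernel and sum: 0·1 + 0·-1 + 0·-1 + 19·2 + 2·1 + 0·-2 + 7·-1 + 3·1.
Output[0,1]: The receptive field on the zero-padded input at this output position is [0 0 0 / 2 0 20 / 3 6 5]. Elementwise product with the kernel and sum: 0·1 + 0·-1 + 2·-1 + 0·2 + 20·1 + 3·-2 + 6·-1 + 5·1.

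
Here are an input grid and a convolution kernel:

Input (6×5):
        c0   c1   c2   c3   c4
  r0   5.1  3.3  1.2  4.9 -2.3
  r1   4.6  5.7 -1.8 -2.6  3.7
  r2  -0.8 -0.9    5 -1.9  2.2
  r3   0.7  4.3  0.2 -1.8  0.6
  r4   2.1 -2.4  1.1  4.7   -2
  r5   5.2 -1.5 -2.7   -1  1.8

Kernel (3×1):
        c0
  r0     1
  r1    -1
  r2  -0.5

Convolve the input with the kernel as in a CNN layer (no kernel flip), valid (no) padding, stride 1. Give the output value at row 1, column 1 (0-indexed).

The receptive field on the input at this output position is [5.7 / -0.9 / 4.3]. Elementwise product with the kernel and sum: 5.7·1 + -0.9·-1 + 4.3·-0.5.

4.45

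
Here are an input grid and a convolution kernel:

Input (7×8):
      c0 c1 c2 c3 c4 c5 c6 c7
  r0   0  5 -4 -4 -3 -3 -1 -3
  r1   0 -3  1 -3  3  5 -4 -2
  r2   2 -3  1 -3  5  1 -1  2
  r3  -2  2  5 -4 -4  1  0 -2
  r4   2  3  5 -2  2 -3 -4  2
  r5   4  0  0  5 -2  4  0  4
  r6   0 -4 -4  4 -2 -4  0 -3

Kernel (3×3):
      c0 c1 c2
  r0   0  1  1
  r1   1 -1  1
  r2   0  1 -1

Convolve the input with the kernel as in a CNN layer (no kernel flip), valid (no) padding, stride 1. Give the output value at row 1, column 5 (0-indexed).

0

The receptive field on the input at this output position is [5 -4 -2 / 1 -1 2 / 1 0 -2]. Elementwise product with the kernel and sum: -4·1 + -2·1 + 1·1 + -1·-1 + 2·1 + 0·1 + -2·-1.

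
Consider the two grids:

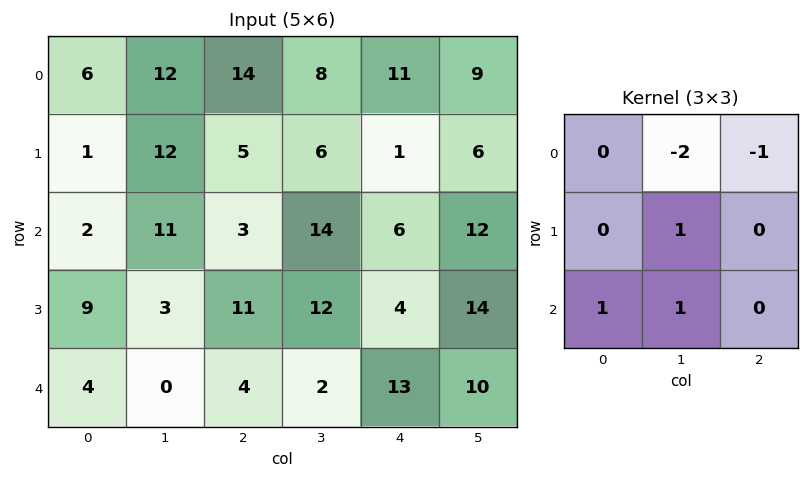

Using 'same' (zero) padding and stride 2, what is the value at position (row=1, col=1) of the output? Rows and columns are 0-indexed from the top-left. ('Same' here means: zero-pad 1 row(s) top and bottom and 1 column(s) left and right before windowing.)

The receptive field on the zero-padded input at this output position is [12 5 6 / 11 3 14 / 3 11 12]. Elementwise product with the kernel and sum: 5·-2 + 6·-1 + 3·1 + 3·1 + 11·1.

1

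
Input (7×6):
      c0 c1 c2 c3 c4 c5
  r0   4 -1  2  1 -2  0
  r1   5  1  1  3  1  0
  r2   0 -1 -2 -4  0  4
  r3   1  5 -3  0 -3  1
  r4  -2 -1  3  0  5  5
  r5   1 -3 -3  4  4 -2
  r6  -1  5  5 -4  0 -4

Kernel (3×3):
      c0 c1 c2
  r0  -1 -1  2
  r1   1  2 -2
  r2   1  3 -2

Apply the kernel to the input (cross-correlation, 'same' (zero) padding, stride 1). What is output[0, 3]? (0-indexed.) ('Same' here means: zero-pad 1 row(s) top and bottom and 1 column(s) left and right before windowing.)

16

The receptive field on the zero-padded input at this output position is [0 0 0 / 2 1 -2 / 1 3 1]. Elementwise product with the kernel and sum: 0·-1 + 0·-1 + 0·2 + 2·1 + 1·2 + -2·-2 + 1·1 + 3·3 + 1·-2.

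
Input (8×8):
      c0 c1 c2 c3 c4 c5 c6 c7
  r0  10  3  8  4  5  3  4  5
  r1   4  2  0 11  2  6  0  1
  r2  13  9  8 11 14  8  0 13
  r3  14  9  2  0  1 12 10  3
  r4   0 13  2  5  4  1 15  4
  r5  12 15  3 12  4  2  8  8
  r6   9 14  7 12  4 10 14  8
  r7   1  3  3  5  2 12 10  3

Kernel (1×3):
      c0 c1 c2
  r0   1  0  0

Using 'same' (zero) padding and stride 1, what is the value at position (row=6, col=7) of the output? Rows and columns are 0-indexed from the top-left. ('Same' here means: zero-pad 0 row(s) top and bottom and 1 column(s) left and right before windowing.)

14

The receptive field on the zero-padded input at this output position is [14 8 0]. Elementwise product with the kernel and sum: 14·1.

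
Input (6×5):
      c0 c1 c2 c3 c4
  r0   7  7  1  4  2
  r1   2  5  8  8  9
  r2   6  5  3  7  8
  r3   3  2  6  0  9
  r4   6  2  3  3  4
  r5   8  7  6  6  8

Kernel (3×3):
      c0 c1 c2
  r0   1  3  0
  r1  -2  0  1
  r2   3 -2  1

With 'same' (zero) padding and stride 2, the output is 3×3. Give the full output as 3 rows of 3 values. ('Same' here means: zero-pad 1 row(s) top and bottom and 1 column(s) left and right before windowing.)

Output[0,0]: The receptive field on the zero-padded input at this output position is [0 0 0 / 0 7 7 / 0 2 5]. Elementwise product with the kernel and sum: 0·1 + 0·3 + 0·-2 + 7·1 + 0·3 + 2·-2 + 5·1.

8 -3 -2
7 20 3
2 34 23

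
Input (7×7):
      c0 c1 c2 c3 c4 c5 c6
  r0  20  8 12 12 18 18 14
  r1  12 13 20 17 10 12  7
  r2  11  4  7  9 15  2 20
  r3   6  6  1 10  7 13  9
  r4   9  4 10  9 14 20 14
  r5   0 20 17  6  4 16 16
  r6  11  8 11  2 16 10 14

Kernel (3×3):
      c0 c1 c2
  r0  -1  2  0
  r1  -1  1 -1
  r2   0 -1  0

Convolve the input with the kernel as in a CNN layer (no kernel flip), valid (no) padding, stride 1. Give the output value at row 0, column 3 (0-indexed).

-10

The receptive field on the input at this output position is [12 18 18 / 17 10 12 / 9 15 2]. Elementwise product with the kernel and sum: 12·-1 + 18·2 + 17·-1 + 10·1 + 12·-1 + 15·-1.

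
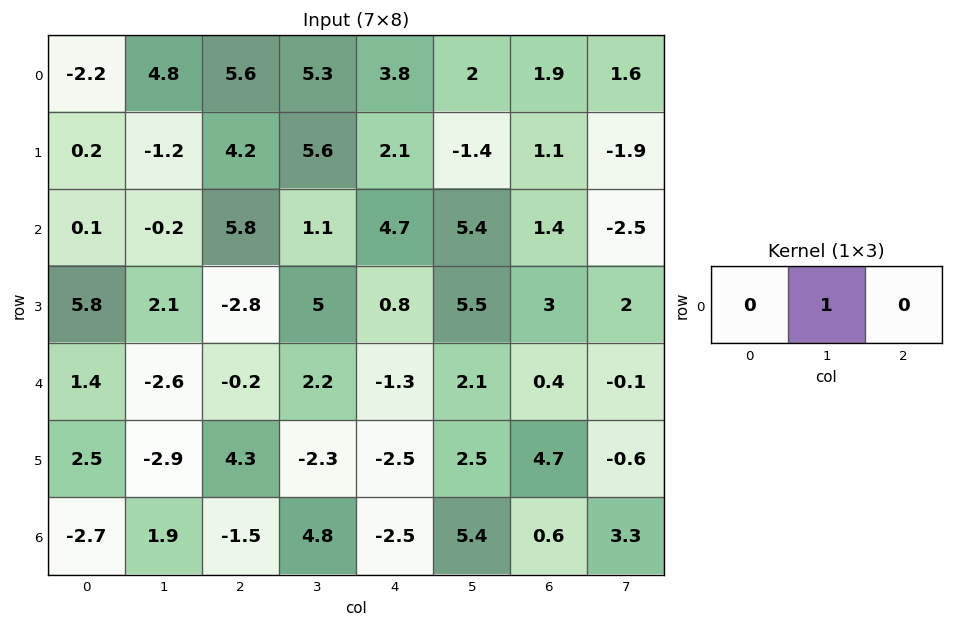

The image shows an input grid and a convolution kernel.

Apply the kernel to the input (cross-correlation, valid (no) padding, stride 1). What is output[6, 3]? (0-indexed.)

-2.5

The receptive field on the input at this output position is [4.8 -2.5 5.4]. Elementwise product with the kernel and sum: -2.5·1.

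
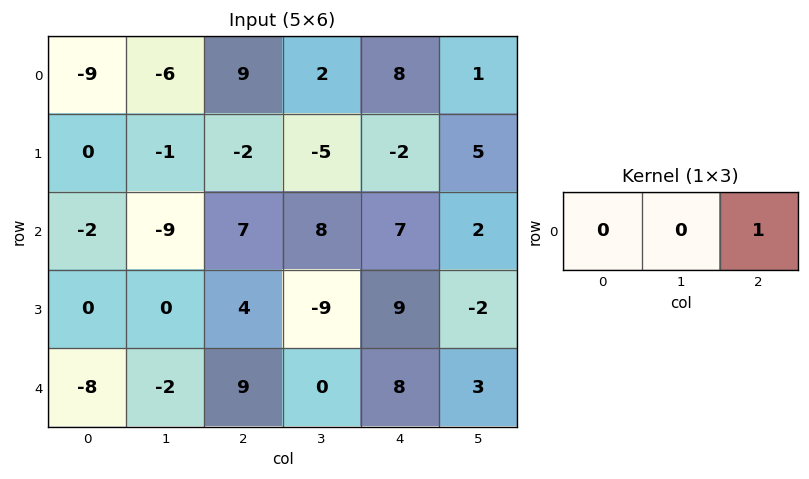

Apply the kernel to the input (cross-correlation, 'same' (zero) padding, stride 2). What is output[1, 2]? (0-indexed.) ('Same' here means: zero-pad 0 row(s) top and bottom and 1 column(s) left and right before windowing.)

2

The receptive field on the zero-padded input at this output position is [8 7 2]. Elementwise product with the kernel and sum: 2·1.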